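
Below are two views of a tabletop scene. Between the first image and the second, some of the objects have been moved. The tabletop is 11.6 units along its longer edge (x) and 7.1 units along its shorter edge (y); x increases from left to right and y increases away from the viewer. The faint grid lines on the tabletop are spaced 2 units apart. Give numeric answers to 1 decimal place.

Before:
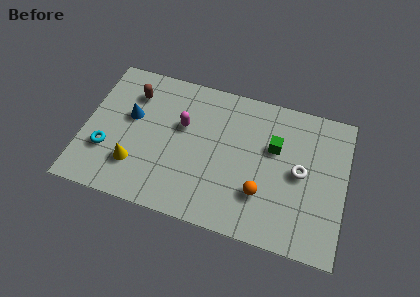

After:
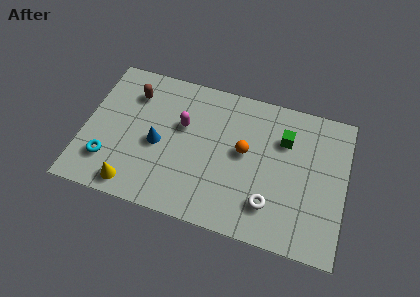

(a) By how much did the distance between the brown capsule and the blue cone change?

+1.4

They were about 1.2 units apart before and 2.6 after — 1.4 units further apart.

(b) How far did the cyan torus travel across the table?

0.5

The cyan torus was near (1.1, 2.3) before and (1.2, 1.8) after, so it travelled √(0.1² + 0.5²) ≈ 0.5 units.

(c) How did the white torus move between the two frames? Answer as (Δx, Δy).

(-1.2, -1.9)

The white torus started near (9.6, 3.6) and ended near (8.4, 1.7).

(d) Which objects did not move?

the brown capsule and the magenta capsule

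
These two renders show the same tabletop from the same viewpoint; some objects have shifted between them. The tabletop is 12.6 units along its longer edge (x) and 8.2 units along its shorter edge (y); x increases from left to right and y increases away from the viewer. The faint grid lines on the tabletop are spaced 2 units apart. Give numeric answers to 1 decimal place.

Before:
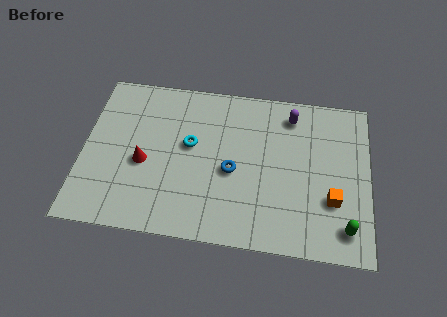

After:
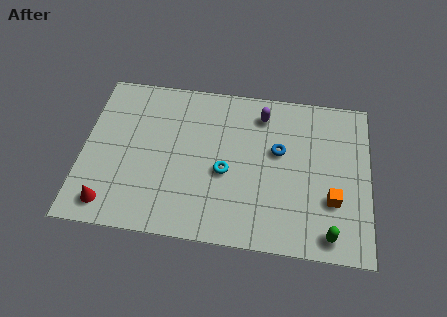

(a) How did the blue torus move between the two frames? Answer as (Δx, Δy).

(2.0, 1.3)

The blue torus started near (6.6, 3.6) and ended near (8.6, 4.9).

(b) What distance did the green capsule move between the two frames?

0.8

The green capsule moved from about (11.6, 1.4) to (10.9, 1.0), a distance of √(0.7² + 0.4²) ≈ 0.8.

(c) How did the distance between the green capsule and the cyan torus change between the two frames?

-2.4

The distance was about 7.6 in the first image and 5.2 in the second, so they moved 2.4 units closer together.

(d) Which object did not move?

the orange cube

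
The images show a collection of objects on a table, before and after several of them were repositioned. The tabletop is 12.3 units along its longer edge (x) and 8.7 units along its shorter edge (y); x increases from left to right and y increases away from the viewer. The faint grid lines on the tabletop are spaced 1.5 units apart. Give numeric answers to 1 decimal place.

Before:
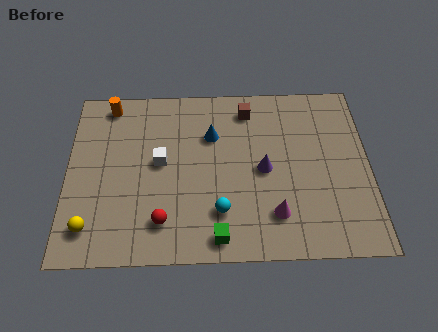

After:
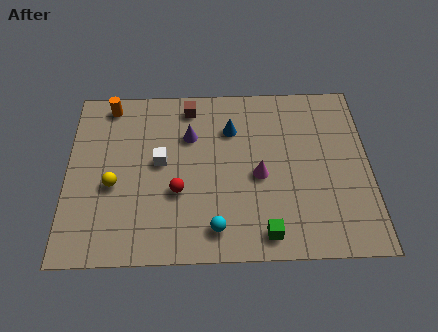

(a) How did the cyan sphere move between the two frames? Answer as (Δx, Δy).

(-0.2, -0.8)

The cyan sphere was at about (6.2, 2.2) and moved to about (6.0, 1.4).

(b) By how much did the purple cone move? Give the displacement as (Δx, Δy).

(-3.0, 1.8)

From the two frames, the purple cone sits at roughly (8.0, 4.2) before and (5.0, 6.0) after.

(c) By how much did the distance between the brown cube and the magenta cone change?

-0.8

The distance was about 5.4 in the first image and 4.6 in the second, so they moved 0.8 units closer together.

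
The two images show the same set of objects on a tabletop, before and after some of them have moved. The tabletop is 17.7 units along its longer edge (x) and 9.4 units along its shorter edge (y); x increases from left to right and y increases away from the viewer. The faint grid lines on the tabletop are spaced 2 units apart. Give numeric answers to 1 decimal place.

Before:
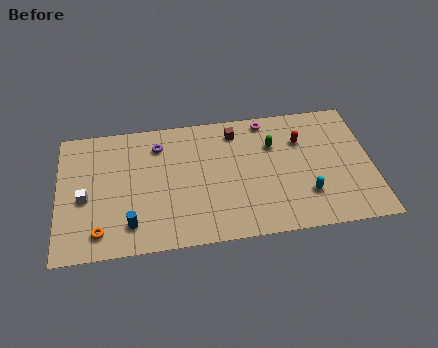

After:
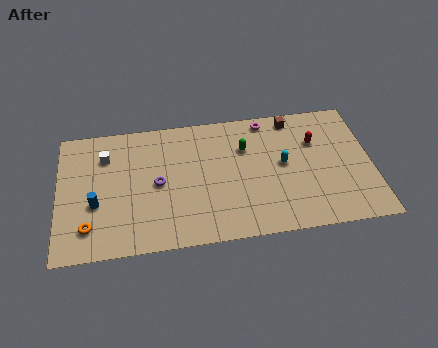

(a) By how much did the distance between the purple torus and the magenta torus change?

+1.1

They were about 6.3 units apart before and 7.4 after — 1.1 units further apart.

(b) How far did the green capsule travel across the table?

1.6

The green capsule was near (12.2, 6.5) before and (10.6, 6.5) after, so it travelled √(1.6² + 0.0²) ≈ 1.6 units.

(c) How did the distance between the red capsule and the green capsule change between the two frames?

+2.4

They were about 1.6 units apart before and 4.0 after — 2.4 units further apart.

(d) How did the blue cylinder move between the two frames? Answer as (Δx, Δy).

(-1.9, 1.7)

The blue cylinder started near (4.0, 1.9) and ended near (2.1, 3.6).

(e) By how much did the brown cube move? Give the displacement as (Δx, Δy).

(3.3, 0.5)

From the two frames, the brown cube sits at roughly (10.1, 7.8) before and (13.4, 8.3) after.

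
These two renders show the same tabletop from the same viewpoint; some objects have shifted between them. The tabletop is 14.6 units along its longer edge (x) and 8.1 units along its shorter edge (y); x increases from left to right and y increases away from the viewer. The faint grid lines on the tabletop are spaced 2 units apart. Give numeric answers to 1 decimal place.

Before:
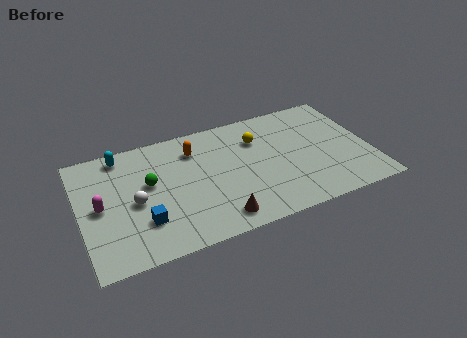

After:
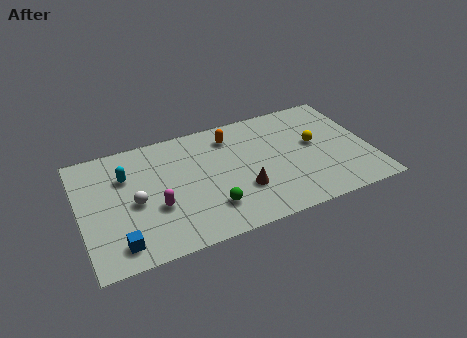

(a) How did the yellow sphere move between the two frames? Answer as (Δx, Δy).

(2.8, -1.3)

The yellow sphere started near (9.1, 5.8) and ended near (11.9, 4.5).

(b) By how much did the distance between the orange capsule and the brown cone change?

-1.1

They were about 5.0 units apart before and 3.9 after — 1.1 units closer together.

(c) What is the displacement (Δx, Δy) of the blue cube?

(-1.3, -1.0)

From the two frames, the blue cube sits at roughly (3.0, 2.3) before and (1.7, 1.3) after.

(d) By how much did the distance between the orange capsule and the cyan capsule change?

+1.8

The distance was about 3.7 in the first image and 5.5 in the second, so they moved 1.8 units further apart.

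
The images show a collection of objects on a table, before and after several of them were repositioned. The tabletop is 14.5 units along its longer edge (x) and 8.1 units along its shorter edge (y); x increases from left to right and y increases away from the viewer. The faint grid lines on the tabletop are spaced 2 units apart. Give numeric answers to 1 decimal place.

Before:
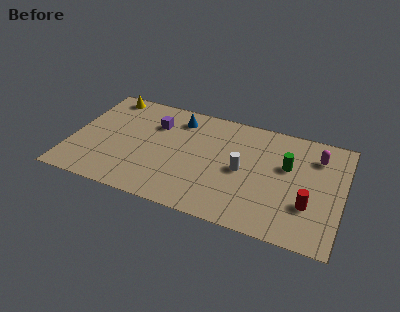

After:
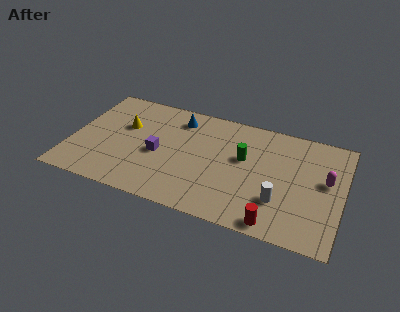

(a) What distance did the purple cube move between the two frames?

2.2

The purple cube moved from about (4.3, 5.8) to (4.7, 3.6), a distance of √(0.4² + 2.2²) ≈ 2.2.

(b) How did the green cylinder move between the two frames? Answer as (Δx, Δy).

(-2.3, -0.2)

From the two frames, the green cylinder sits at roughly (11.5, 5.0) before and (9.2, 4.8) after.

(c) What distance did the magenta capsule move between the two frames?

1.7

From (13.0, 6.2) to (13.6, 4.6), the magenta capsule covered √(0.6² + 1.6²) ≈ 1.7 units.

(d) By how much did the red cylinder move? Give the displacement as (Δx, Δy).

(-1.6, -1.8)

The red cylinder started near (12.8, 2.6) and ended near (11.2, 0.8).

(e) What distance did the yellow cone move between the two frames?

2.4

From (1.5, 7.2) to (2.7, 5.1), the yellow cone covered √(1.2² + 2.1²) ≈ 2.4 units.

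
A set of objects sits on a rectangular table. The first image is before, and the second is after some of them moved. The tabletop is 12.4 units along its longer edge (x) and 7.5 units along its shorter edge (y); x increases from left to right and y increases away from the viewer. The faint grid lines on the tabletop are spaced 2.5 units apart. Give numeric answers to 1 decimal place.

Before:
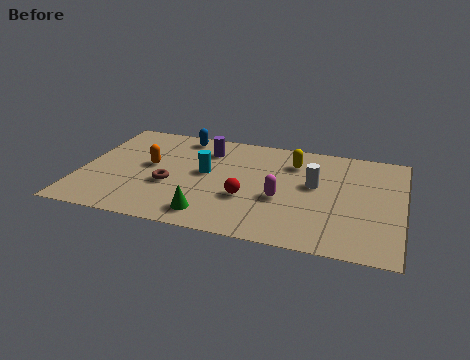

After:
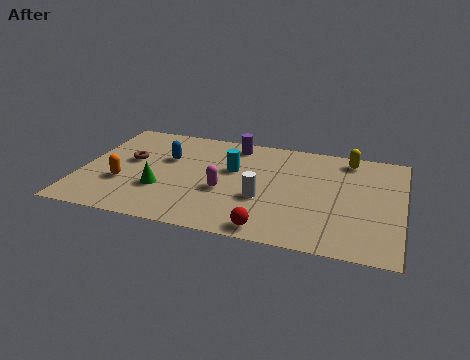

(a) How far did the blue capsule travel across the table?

1.8

The blue capsule moved from about (3.6, 6.6) to (3.2, 4.8), a distance of √(0.4² + 1.8²) ≈ 1.8.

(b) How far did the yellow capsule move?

2.2

The yellow capsule was near (8.1, 5.7) before and (10.2, 6.5) after, so it travelled √(2.1² + 0.8²) ≈ 2.2 units.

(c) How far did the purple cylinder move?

1.2

The purple cylinder was near (4.7, 5.8) before and (5.7, 6.5) after, so it travelled √(1.0² + 0.7²) ≈ 1.2 units.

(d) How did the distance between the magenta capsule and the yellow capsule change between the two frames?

+3.1

Before: roughly 2.7 units apart; after: 5.8. That's 3.1 units further apart.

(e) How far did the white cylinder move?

2.4

From (9.0, 4.3) to (7.1, 2.8), the white cylinder covered √(1.9² + 1.5²) ≈ 2.4 units.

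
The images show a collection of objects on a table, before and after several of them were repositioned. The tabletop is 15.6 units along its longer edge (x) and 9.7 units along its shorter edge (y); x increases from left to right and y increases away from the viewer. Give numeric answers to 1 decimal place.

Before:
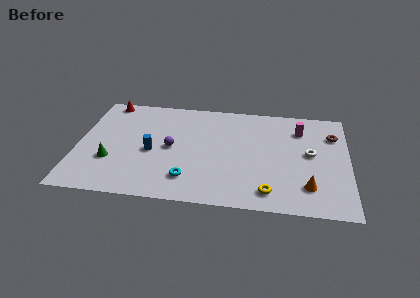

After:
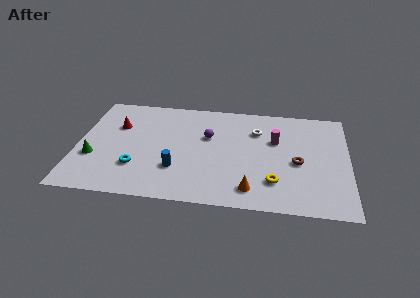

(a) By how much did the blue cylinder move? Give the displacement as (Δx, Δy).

(1.5, -1.4)

The blue cylinder started near (4.3, 4.3) and ended near (5.8, 2.9).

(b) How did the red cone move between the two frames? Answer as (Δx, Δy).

(0.7, -2.3)

The red cone started near (1.5, 8.8) and ended near (2.2, 6.5).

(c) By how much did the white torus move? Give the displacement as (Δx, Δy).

(-3.1, 1.8)

From the two frames, the white torus sits at roughly (13.4, 5.2) before and (10.3, 7.0) after.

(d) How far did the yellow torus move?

0.9

The yellow torus moved from about (11.1, 1.5) to (11.4, 2.4), a distance of √(0.3² + 0.9²) ≈ 0.9.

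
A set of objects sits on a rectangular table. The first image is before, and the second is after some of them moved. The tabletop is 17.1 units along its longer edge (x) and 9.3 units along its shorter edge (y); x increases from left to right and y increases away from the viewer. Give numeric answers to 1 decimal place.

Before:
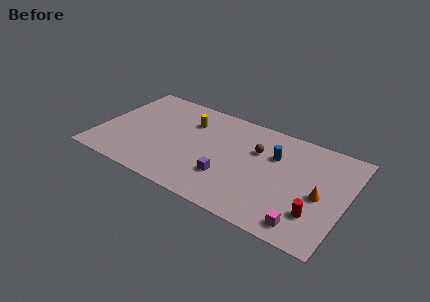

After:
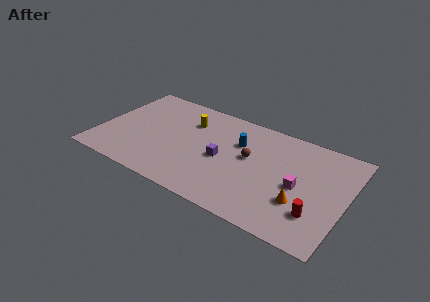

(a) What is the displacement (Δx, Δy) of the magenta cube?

(-0.8, 3.0)

The magenta cube started near (14.7, 1.3) and ended near (13.9, 4.3).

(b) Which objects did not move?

the yellow cylinder and the red cylinder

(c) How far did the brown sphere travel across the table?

1.0

The brown sphere was near (10.8, 6.2) before and (10.4, 5.3) after, so it travelled √(0.4² + 0.9²) ≈ 1.0 units.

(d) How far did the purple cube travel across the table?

1.6

The purple cube was near (9.2, 2.8) before and (8.6, 4.3) after, so it travelled √(0.6² + 1.5²) ≈ 1.6 units.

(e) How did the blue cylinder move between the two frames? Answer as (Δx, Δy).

(-2.5, 0.0)

The blue cylinder was at about (12.0, 6.3) and moved to about (9.5, 6.3).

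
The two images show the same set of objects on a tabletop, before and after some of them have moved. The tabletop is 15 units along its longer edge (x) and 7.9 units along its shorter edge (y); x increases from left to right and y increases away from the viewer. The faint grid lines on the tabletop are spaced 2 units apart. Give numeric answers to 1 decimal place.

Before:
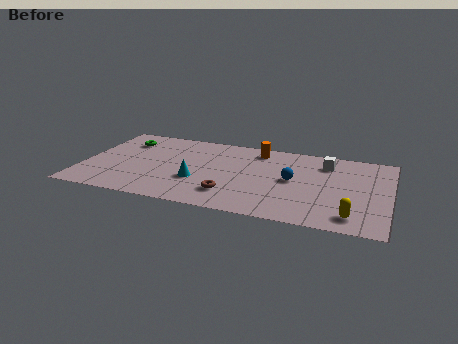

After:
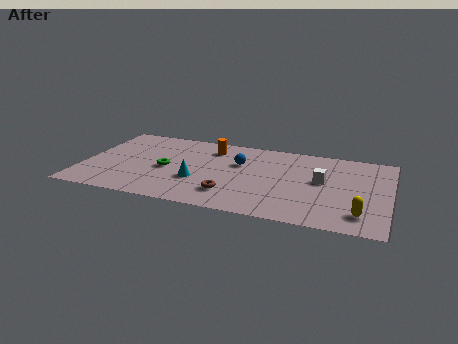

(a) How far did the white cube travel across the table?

1.8

The white cube moved from about (11.8, 6.2) to (11.7, 4.4), a distance of √(0.1² + 1.8²) ≈ 1.8.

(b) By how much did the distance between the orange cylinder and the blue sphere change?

-1.3

They were about 3.2 units apart before and 1.9 after — 1.3 units closer together.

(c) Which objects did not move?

the cyan cone and the brown torus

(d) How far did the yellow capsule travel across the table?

0.5

The yellow capsule was near (13.3, 1.3) before and (13.7, 1.6) after, so it travelled √(0.4² + 0.3²) ≈ 0.5 units.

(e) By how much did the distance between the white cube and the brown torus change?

-1.2

They were about 6.2 units apart before and 5.0 after — 1.2 units closer together.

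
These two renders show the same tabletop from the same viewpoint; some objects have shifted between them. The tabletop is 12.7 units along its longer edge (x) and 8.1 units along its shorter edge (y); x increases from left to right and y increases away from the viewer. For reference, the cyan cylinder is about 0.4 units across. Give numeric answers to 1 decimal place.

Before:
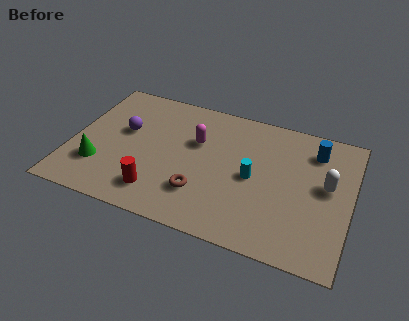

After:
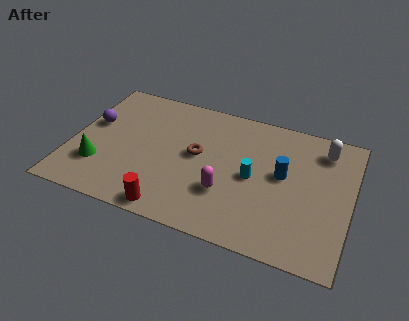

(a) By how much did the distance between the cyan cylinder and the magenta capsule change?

-1.3

They were about 3.0 units apart before and 1.7 after — 1.3 units closer together.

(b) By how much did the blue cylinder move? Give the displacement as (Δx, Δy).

(-1.3, -1.9)

The blue cylinder started near (10.9, 6.4) and ended near (9.6, 4.5).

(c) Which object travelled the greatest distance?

the magenta capsule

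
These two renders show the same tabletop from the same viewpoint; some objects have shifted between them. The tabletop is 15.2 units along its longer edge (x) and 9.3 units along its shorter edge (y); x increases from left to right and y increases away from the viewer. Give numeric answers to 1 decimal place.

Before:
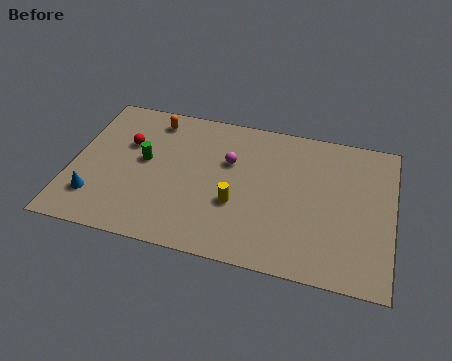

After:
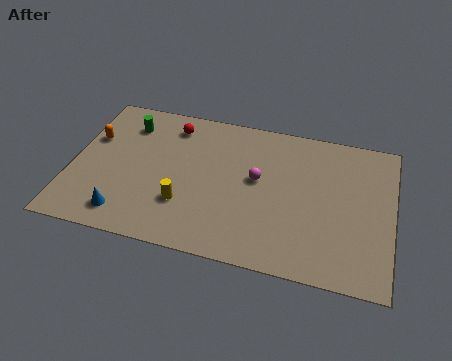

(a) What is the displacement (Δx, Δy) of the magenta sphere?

(1.4, -0.8)

From the two frames, the magenta sphere sits at roughly (7.4, 6.0) before and (8.8, 5.2) after.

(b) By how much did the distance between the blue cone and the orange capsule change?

-1.2

They were about 6.1 units apart before and 4.9 after — 1.2 units closer together.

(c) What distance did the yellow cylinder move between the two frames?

2.5

From (7.9, 3.4) to (5.5, 2.8), the yellow cylinder covered √(2.4² + 0.6²) ≈ 2.5 units.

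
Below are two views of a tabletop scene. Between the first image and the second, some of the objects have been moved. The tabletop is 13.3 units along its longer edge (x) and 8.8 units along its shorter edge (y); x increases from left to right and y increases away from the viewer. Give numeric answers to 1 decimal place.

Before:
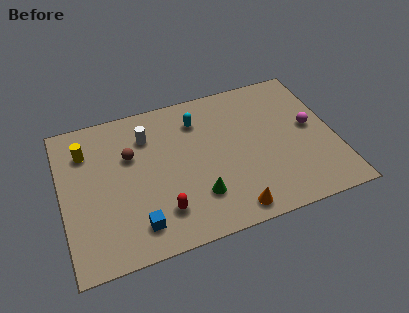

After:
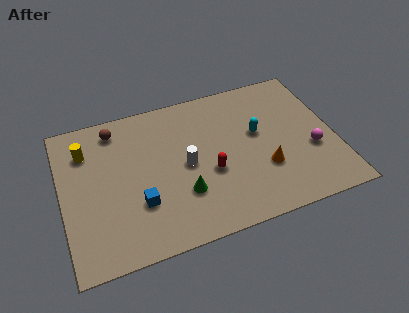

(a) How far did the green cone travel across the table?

0.8

The green cone moved from about (6.4, 2.3) to (5.7, 2.7), a distance of √(0.7² + 0.4²) ≈ 0.8.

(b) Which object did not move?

the yellow cylinder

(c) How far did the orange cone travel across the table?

2.6

From (7.9, 1.0) to (9.7, 2.9), the orange cone covered √(1.8² + 1.9²) ≈ 2.6 units.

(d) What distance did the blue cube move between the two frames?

1.2

The blue cube was near (3.4, 1.6) before and (3.6, 2.8) after, so it travelled √(0.2² + 1.2²) ≈ 1.2 units.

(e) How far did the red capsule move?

2.9

The red capsule was near (4.6, 2.0) before and (7.1, 3.5) after, so it travelled √(2.5² + 1.5²) ≈ 2.9 units.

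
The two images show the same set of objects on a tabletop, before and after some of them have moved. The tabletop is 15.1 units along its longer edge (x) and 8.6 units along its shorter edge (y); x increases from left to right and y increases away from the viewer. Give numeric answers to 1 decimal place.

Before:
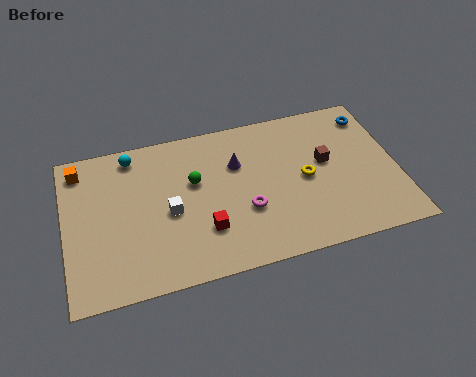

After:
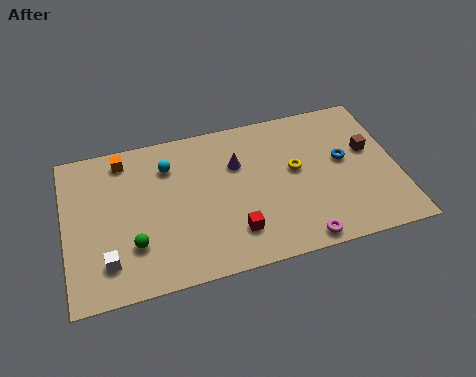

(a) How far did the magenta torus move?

3.3

From (8.1, 3.1) to (10.4, 0.8), the magenta torus covered √(2.3² + 2.3²) ≈ 3.3 units.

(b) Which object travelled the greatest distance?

the green sphere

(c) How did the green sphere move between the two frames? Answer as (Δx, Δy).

(-2.9, -2.8)

From the two frames, the green sphere sits at roughly (5.9, 5.3) before and (3.0, 2.5) after.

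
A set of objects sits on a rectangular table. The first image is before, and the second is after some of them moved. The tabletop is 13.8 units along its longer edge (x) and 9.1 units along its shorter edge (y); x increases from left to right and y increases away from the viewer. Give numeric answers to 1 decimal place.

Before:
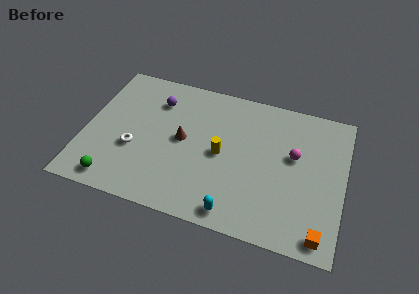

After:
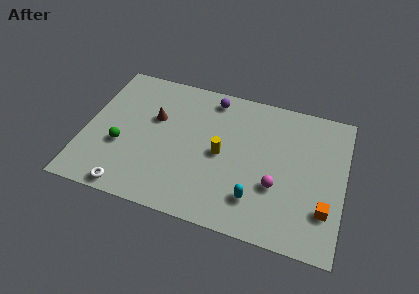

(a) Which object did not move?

the yellow cylinder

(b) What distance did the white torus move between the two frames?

2.6

From (2.7, 3.4) to (2.7, 0.8), the white torus covered √(0.0² + 2.6²) ≈ 2.6 units.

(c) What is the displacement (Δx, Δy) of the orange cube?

(0.1, 1.5)

The orange cube started near (12.8, 1.0) and ended near (12.9, 2.5).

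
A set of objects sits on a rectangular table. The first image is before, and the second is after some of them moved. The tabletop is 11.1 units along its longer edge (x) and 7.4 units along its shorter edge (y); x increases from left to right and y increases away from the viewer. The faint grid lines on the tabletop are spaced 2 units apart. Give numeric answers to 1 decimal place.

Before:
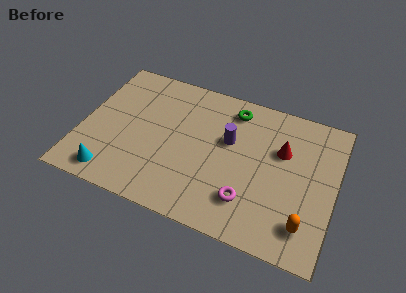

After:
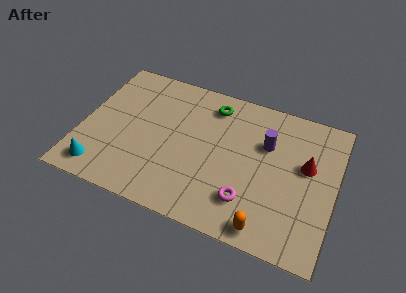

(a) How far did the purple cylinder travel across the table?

1.6

The purple cylinder moved from about (6.4, 4.5) to (8.0, 4.9), a distance of √(1.6² + 0.4²) ≈ 1.6.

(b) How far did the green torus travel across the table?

0.9

From (6.4, 6.2) to (5.5, 6.1), the green torus covered √(0.9² + 0.1²) ≈ 0.9 units.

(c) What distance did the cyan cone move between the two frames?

0.5

The cyan cone moved from about (1.6, 1.0) to (1.1, 1.1), a distance of √(0.5² + 0.1²) ≈ 0.5.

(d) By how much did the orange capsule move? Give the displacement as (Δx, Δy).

(-1.6, -0.7)

The orange capsule started near (10.0, 1.5) and ended near (8.4, 0.8).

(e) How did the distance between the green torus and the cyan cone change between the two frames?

-0.4

They were about 7.1 units apart before and 6.7 after — 0.4 units closer together.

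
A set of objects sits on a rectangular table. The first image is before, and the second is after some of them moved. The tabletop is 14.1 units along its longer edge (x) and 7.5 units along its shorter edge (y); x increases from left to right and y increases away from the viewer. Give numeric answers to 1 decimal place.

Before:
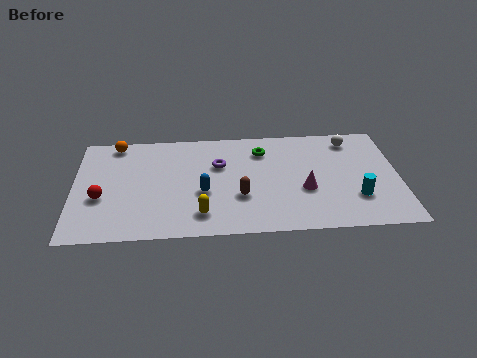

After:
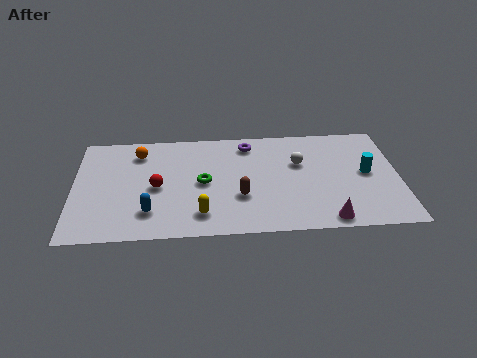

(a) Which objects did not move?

the yellow capsule and the brown capsule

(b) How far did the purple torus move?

1.9

From (6.3, 4.9) to (7.6, 6.3), the purple torus covered √(1.3² + 1.4²) ≈ 1.9 units.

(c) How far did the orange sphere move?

1.2

The orange sphere moved from about (1.8, 6.7) to (2.8, 6.0), a distance of √(1.0² + 0.7²) ≈ 1.2.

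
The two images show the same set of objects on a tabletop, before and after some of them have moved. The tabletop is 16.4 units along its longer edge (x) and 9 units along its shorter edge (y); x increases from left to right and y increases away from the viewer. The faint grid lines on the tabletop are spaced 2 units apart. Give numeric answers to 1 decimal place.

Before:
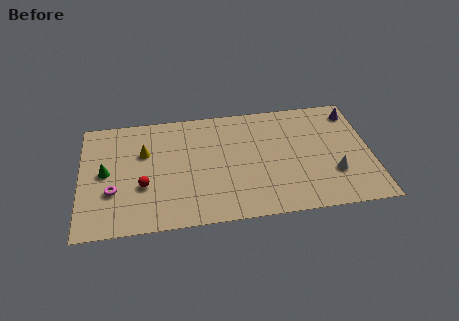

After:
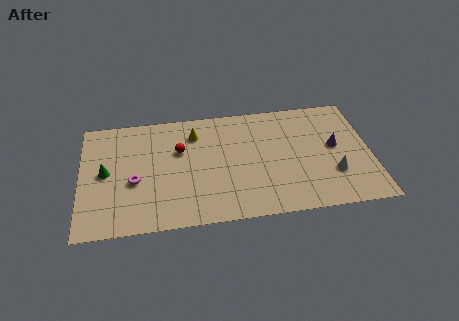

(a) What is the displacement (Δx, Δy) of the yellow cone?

(2.9, 1.1)

The yellow cone started near (3.6, 5.9) and ended near (6.5, 7.0).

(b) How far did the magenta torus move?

1.3

The magenta torus was near (1.8, 3.1) before and (3.0, 3.7) after, so it travelled √(1.2² + 0.6²) ≈ 1.3 units.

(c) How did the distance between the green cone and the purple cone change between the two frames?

-1.5

The distance was about 14.5 in the first image and 13.0 in the second, so they moved 1.5 units closer together.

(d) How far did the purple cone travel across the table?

2.9

From (15.6, 7.5) to (14.4, 4.9), the purple cone covered √(1.2² + 2.6²) ≈ 2.9 units.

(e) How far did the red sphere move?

3.3

The red sphere was near (3.5, 3.3) before and (5.6, 5.8) after, so it travelled √(2.1² + 2.5²) ≈ 3.3 units.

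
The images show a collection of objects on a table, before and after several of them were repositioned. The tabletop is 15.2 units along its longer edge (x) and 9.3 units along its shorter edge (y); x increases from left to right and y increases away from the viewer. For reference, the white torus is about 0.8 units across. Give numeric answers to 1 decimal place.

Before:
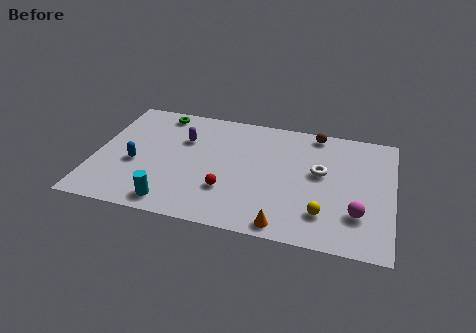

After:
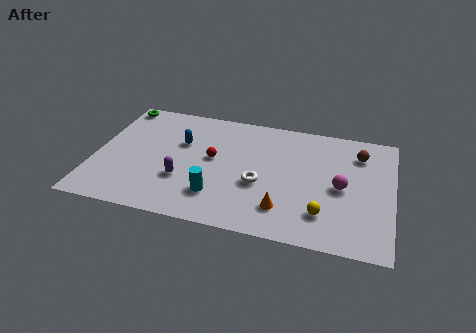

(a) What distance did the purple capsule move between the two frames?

3.2

The purple capsule was near (4.4, 6.3) before and (4.6, 3.1) after, so it travelled √(0.2² + 3.2²) ≈ 3.2 units.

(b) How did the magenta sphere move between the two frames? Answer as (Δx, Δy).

(-0.9, 1.8)

From the two frames, the magenta sphere sits at roughly (13.5, 2.6) before and (12.6, 4.4) after.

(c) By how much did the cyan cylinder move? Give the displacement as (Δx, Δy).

(2.2, 1.1)

From the two frames, the cyan cylinder sits at roughly (4.2, 1.2) before and (6.4, 2.3) after.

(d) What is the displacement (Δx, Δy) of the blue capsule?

(2.2, 2.2)

The blue capsule started near (2.1, 3.8) and ended near (4.3, 6.0).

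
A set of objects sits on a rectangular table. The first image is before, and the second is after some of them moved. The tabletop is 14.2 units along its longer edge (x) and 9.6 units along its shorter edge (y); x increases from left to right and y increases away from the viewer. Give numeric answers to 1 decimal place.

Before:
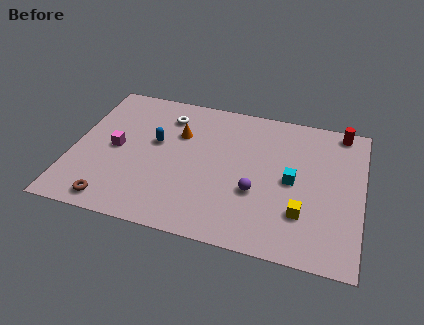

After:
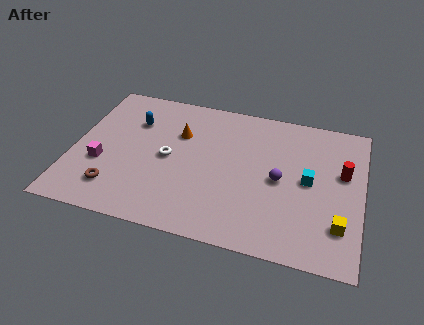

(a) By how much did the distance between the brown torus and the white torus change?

-3.2

Before: roughly 6.8 units apart; after: 3.6. That's 3.2 units closer together.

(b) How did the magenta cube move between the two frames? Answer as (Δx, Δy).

(-0.6, -1.2)

The magenta cube was at about (2.1, 4.7) and moved to about (1.5, 3.5).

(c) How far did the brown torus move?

0.9

From (2.3, 1.1) to (2.3, 2.0), the brown torus covered √(0.0² + 0.9²) ≈ 0.9 units.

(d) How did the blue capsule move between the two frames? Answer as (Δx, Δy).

(-1.2, 1.2)

The blue capsule started near (4.0, 5.6) and ended near (2.8, 6.8).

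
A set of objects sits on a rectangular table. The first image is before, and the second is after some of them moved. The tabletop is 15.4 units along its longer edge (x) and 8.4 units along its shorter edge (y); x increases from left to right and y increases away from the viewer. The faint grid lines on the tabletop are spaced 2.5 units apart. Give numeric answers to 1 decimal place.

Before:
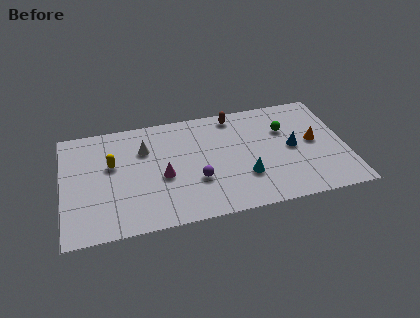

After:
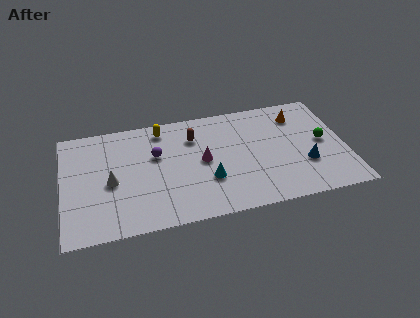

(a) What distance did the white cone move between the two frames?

2.8

The white cone moved from about (4.5, 5.9) to (2.6, 3.8), a distance of √(1.9² + 2.1²) ≈ 2.8.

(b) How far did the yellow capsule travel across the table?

3.5

The yellow capsule moved from about (2.7, 5.1) to (5.5, 7.2), a distance of √(2.8² + 2.1²) ≈ 3.5.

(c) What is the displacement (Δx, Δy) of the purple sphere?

(-2.1, 2.4)

The purple sphere started near (7.2, 2.9) and ended near (5.1, 5.3).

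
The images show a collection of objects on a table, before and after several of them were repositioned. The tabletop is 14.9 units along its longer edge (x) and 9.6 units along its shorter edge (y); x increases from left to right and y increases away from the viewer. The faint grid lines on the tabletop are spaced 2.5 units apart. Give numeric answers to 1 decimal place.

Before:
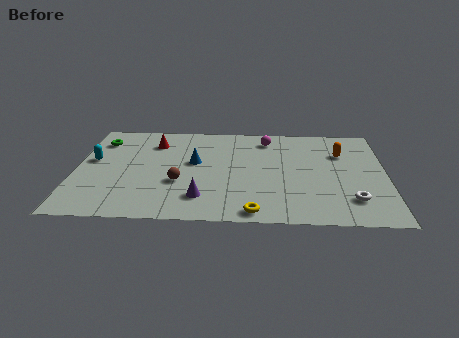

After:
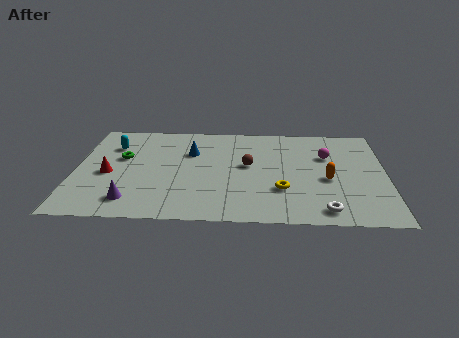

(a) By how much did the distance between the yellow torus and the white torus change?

-2.1

Before: roughly 4.8 units apart; after: 2.7. That's 2.1 units closer together.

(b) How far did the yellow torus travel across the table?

2.5

The yellow torus was near (8.6, 0.9) before and (9.9, 3.0) after, so it travelled √(1.3² + 2.1²) ≈ 2.5 units.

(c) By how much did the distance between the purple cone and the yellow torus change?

+4.4

The distance was about 2.8 in the first image and 7.2 in the second, so they moved 4.4 units further apart.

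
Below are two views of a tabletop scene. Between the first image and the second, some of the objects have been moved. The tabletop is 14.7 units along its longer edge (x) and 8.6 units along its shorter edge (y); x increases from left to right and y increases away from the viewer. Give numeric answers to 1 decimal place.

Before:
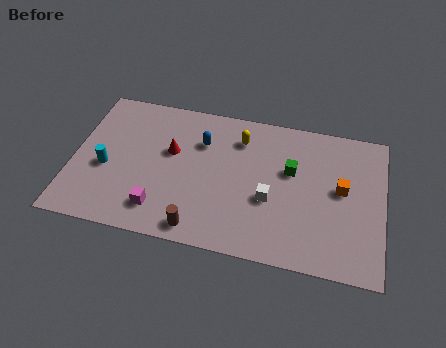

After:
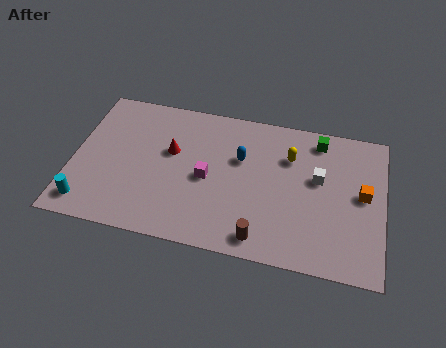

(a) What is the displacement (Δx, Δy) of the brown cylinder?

(2.9, 0.1)

The brown cylinder was at about (6.2, 1.0) and moved to about (9.1, 1.1).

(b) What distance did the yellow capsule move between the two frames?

2.5

The yellow capsule moved from about (7.8, 6.7) to (10.2, 6.1), a distance of √(2.4² + 0.6²) ≈ 2.5.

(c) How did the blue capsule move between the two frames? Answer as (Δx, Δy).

(1.9, -0.6)

The blue capsule started near (6.0, 6.1) and ended near (7.9, 5.5).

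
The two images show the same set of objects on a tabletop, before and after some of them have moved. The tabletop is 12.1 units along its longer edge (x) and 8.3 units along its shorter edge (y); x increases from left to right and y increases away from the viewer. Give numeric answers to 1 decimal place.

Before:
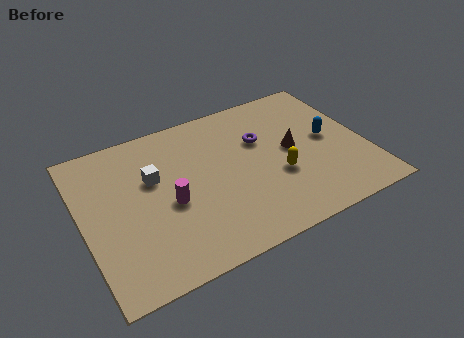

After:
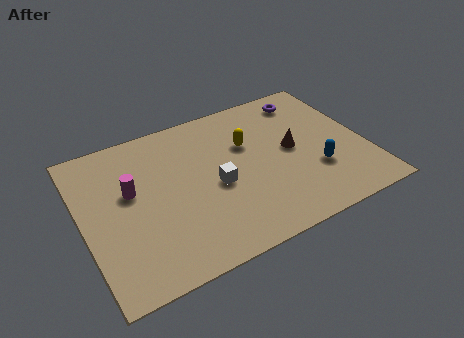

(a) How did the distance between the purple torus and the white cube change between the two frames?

+0.9

The distance was about 4.7 in the first image and 5.6 in the second, so they moved 0.9 units further apart.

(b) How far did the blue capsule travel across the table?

1.8

The blue capsule moved from about (10.6, 4.3) to (9.8, 2.7), a distance of √(0.8² + 1.6²) ≈ 1.8.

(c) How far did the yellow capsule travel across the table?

2.5

From (8.2, 3.1) to (7.2, 5.4), the yellow capsule covered √(1.0² + 2.3²) ≈ 2.5 units.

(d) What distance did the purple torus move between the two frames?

2.8

From (7.8, 5.4) to (10.1, 7.0), the purple torus covered √(2.3² + 1.6²) ≈ 2.8 units.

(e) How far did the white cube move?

2.9

From (3.1, 5.2) to (5.6, 3.7), the white cube covered √(2.5² + 1.5²) ≈ 2.9 units.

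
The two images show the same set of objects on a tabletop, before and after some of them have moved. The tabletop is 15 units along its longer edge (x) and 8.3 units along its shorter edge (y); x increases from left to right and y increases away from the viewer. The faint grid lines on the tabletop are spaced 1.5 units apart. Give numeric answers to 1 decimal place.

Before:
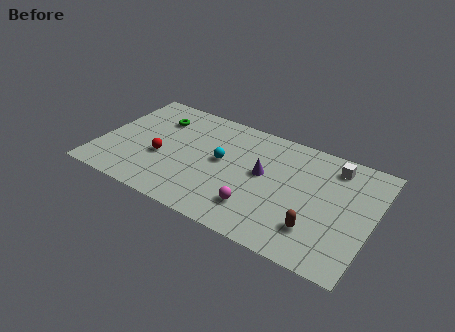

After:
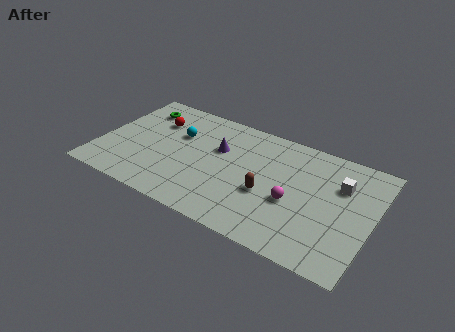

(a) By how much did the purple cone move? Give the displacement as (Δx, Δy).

(-2.6, 0.7)

The purple cone started near (9.0, 4.6) and ended near (6.4, 5.3).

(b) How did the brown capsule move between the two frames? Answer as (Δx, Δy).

(-2.8, 1.2)

From the two frames, the brown capsule sits at roughly (12.2, 2.1) before and (9.4, 3.3) after.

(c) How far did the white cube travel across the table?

1.3

From (12.6, 6.9) to (13.1, 5.7), the white cube covered √(0.5² + 1.2²) ≈ 1.3 units.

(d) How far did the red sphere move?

2.7

From (3.5, 3.3) to (2.7, 5.9), the red sphere covered √(0.8² + 2.6²) ≈ 2.7 units.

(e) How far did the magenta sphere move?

2.3

From (9.0, 2.0) to (10.8, 3.4), the magenta sphere covered √(1.8² + 1.4²) ≈ 2.3 units.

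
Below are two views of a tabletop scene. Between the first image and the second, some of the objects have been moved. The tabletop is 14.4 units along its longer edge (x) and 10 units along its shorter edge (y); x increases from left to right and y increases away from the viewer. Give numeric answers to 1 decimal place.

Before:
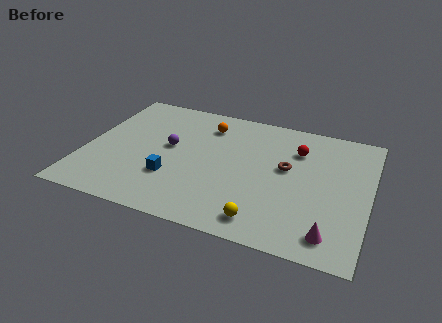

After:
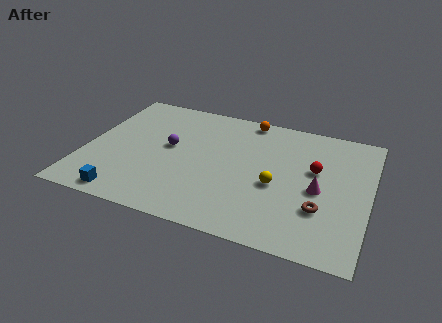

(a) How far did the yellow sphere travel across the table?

2.8

From (9.4, 1.4) to (9.8, 4.2), the yellow sphere covered √(0.4² + 2.8²) ≈ 2.8 units.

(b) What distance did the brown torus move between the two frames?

3.2

The brown torus moved from about (10.2, 5.7) to (12.1, 3.1), a distance of √(1.9² + 2.6²) ≈ 3.2.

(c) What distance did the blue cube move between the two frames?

3.0

The blue cube was near (4.6, 3.1) before and (2.5, 1.0) after, so it travelled √(2.1² + 2.1²) ≈ 3.0 units.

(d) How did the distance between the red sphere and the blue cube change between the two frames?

+3.1

Before: roughly 7.3 units apart; after: 10.4. That's 3.1 units further apart.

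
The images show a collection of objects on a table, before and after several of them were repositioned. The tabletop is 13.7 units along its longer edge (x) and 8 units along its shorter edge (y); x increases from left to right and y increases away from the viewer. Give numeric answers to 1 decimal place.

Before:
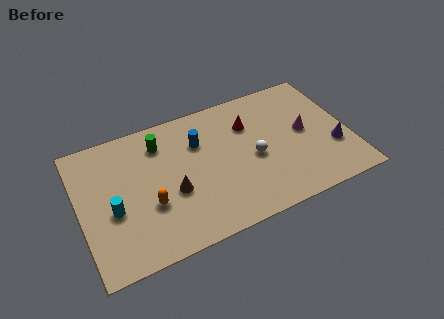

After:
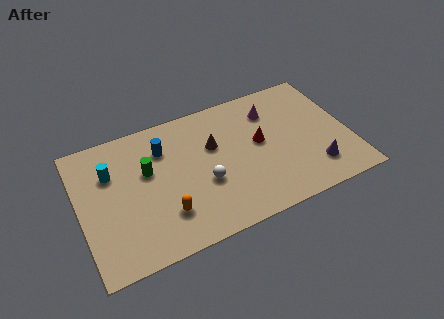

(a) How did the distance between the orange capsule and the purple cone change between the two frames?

-1.8

They were about 9.4 units apart before and 7.6 after — 1.8 units closer together.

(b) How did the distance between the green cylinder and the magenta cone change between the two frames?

-0.9

They were about 7.5 units apart before and 6.6 after — 0.9 units closer together.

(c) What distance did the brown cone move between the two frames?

3.0

The brown cone moved from about (4.6, 3.2) to (6.9, 5.1), a distance of √(2.3² + 1.9²) ≈ 3.0.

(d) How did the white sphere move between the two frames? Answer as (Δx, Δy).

(-2.6, -0.5)

The white sphere started near (8.8, 3.6) and ended near (6.2, 3.1).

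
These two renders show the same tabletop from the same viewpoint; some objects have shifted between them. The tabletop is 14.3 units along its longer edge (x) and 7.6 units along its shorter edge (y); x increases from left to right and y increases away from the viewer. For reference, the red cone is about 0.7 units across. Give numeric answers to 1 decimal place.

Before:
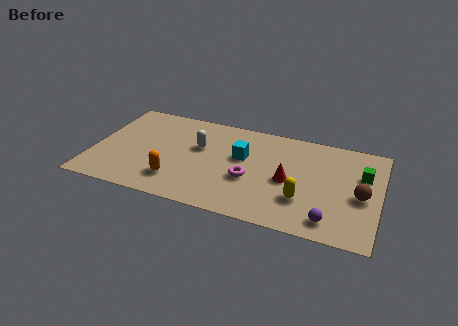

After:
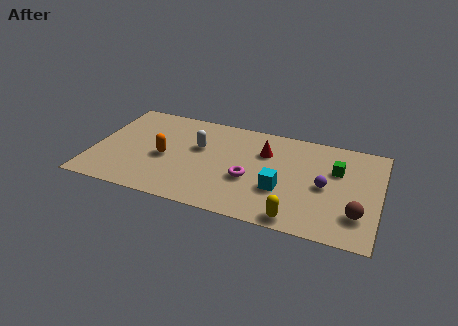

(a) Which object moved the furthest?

the cyan cube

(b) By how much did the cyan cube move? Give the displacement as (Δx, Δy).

(2.1, -1.9)

From the two frames, the cyan cube sits at roughly (7.4, 4.6) before and (9.5, 2.7) after.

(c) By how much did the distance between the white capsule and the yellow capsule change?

+0.6

Before: roughly 5.9 units apart; after: 6.5. That's 0.6 units further apart.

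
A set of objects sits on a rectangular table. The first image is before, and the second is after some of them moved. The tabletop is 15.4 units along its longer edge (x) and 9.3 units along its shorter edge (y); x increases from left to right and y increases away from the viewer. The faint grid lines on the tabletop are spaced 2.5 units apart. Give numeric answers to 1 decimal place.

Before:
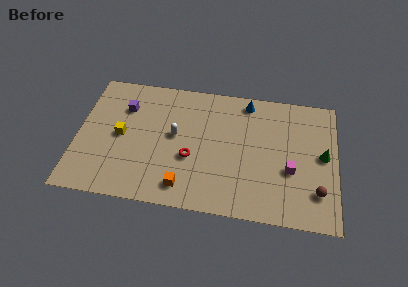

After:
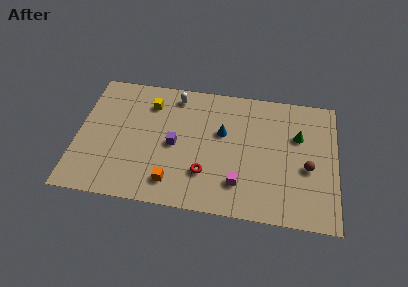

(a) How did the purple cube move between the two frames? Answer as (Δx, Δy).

(3.1, -2.3)

The purple cube was at about (2.7, 6.7) and moved to about (5.8, 4.4).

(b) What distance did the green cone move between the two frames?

1.9

The green cone was near (14.6, 4.9) before and (13.1, 6.1) after, so it travelled √(1.5² + 1.2²) ≈ 1.9 units.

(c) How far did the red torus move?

1.3

The red torus was near (6.8, 3.6) before and (7.7, 2.6) after, so it travelled √(0.9² + 1.0²) ≈ 1.3 units.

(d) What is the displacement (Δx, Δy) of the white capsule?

(-0.1, 2.9)

The white capsule was at about (5.8, 5.1) and moved to about (5.7, 8.0).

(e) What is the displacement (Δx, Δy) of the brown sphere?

(-0.6, 1.6)

The brown sphere started near (14.3, 2.3) and ended near (13.7, 3.9).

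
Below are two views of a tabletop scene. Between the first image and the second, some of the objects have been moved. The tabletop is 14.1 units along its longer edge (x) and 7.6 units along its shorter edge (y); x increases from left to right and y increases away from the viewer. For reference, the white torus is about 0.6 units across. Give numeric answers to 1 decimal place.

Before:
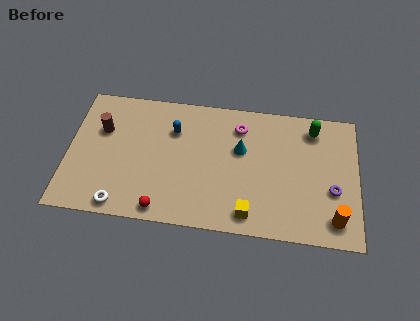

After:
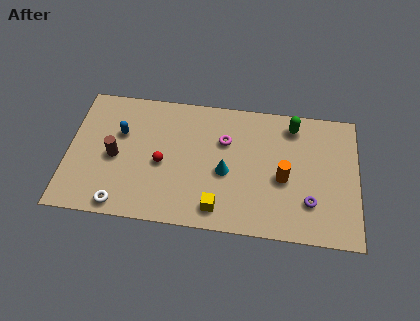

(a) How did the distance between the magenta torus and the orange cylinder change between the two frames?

-3.2

The distance was about 6.6 in the first image and 3.4 in the second, so they moved 3.2 units closer together.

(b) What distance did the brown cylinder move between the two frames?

1.7

The brown cylinder moved from about (1.6, 5.0) to (2.3, 3.5), a distance of √(0.7² + 1.5²) ≈ 1.7.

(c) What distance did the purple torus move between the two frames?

1.4

From (12.9, 2.9) to (11.8, 2.1), the purple torus covered √(1.1² + 0.8²) ≈ 1.4 units.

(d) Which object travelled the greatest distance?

the orange cylinder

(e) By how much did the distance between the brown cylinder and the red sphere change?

-2.9

The distance was about 5.2 in the first image and 2.3 in the second, so they moved 2.9 units closer together.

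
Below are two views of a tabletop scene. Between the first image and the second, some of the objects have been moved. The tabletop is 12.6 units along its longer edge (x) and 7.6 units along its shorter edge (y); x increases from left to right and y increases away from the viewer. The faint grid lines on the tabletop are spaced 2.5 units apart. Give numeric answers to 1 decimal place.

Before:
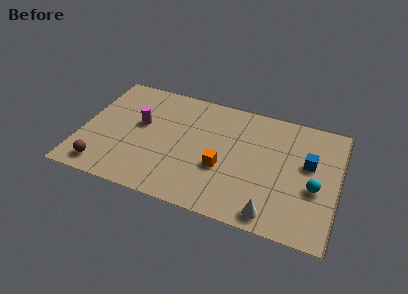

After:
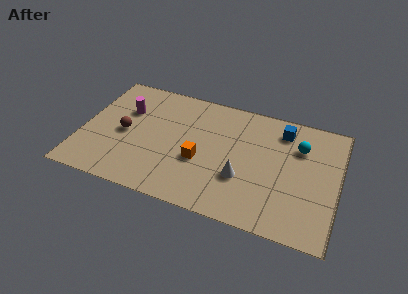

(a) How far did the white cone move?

2.3

From (9.6, 0.9) to (8.0, 2.6), the white cone covered √(1.6² + 1.7²) ≈ 2.3 units.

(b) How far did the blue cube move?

2.2

From (11.1, 4.5) to (9.7, 6.2), the blue cube covered √(1.4² + 1.7²) ≈ 2.2 units.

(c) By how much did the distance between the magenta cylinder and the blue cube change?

-0.5

Before: roughly 8.3 units apart; after: 7.8. That's 0.5 units closer together.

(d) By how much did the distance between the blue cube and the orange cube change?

+0.6

The distance was about 4.4 in the first image and 5.0 in the second, so they moved 0.6 units further apart.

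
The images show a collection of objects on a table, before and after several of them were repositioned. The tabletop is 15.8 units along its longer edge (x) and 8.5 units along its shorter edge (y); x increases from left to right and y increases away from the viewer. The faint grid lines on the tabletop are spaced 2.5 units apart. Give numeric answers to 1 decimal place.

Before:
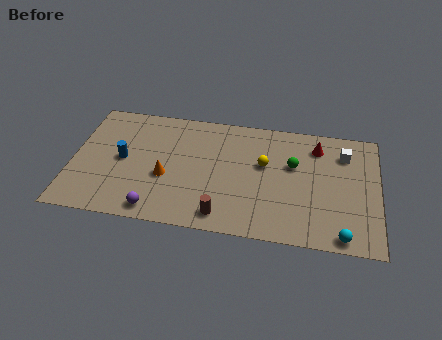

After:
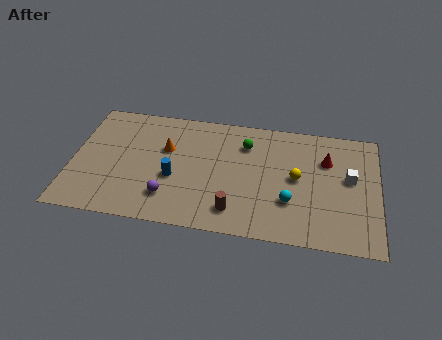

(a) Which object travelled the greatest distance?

the cyan sphere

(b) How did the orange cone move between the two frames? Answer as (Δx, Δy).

(-0.1, 2.0)

The orange cone was at about (4.9, 3.4) and moved to about (4.8, 5.4).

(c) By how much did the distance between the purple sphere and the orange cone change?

+1.0

They were about 2.4 units apart before and 3.4 after — 1.0 units further apart.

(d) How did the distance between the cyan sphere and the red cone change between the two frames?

-2.5

The distance was about 6.2 in the first image and 3.7 in the second, so they moved 2.5 units closer together.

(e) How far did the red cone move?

1.0

The red cone was near (12.6, 6.8) before and (13.1, 5.9) after, so it travelled √(0.5² + 0.9²) ≈ 1.0 units.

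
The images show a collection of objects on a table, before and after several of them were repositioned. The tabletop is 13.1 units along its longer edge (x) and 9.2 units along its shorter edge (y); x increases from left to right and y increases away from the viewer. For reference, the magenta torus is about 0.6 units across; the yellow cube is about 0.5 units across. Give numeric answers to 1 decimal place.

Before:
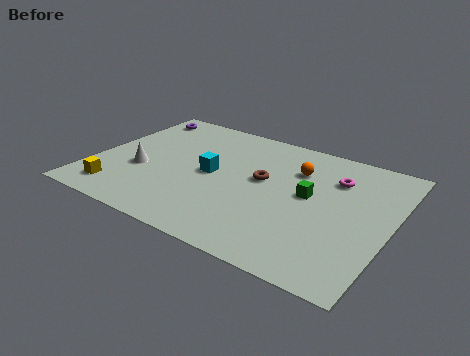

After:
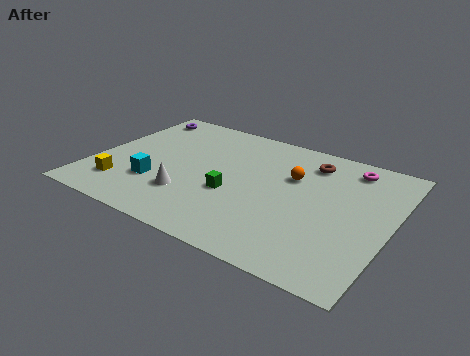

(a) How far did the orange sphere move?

0.6

The orange sphere was near (8.7, 6.6) before and (8.6, 6.0) after, so it travelled √(0.1² + 0.6²) ≈ 0.6 units.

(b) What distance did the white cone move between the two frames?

2.5

The white cone was near (2.2, 3.5) before and (4.5, 2.6) after, so it travelled √(2.3² + 0.9²) ≈ 2.5 units.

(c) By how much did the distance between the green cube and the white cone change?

-5.4

They were about 7.5 units apart before and 2.1 after — 5.4 units closer together.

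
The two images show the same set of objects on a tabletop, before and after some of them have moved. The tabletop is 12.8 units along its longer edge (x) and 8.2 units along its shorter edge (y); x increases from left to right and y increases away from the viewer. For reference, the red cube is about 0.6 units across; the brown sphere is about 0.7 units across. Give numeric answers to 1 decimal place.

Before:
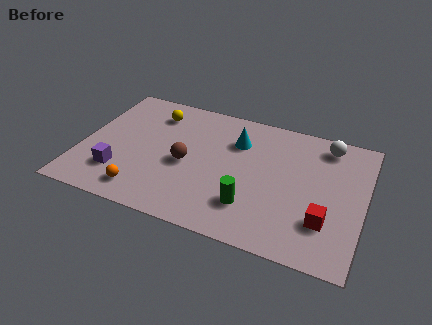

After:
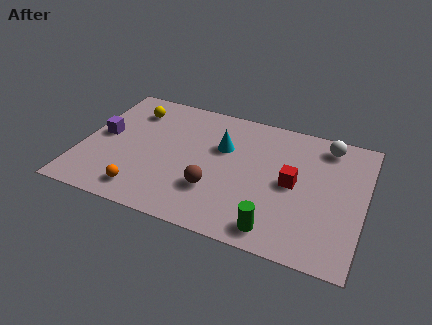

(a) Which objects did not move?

the orange sphere and the white sphere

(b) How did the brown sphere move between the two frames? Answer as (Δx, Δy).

(1.4, -1.2)

The brown sphere was at about (4.8, 3.7) and moved to about (6.2, 2.5).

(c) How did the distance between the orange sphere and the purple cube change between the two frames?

+2.3

They were about 1.4 units apart before and 3.7 after — 2.3 units further apart.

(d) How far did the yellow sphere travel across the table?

1.0

From (3.0, 6.5) to (2.0, 6.4), the yellow sphere covered √(1.0² + 0.1²) ≈ 1.0 units.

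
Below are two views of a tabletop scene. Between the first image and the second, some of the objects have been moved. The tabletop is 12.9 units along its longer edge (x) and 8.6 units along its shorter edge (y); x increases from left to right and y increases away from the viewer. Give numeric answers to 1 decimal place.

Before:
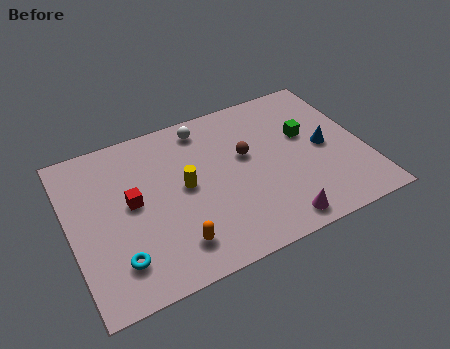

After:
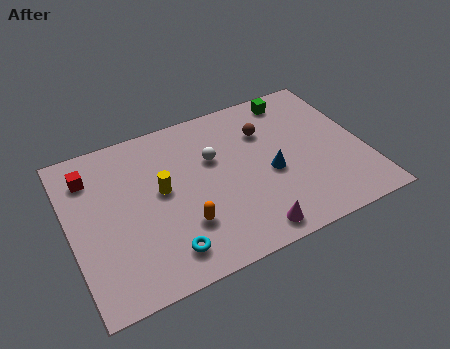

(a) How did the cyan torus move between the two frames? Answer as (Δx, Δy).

(2.0, -0.4)

The cyan torus started near (1.8, 1.9) and ended near (3.8, 1.5).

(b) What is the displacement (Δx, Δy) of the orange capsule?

(0.5, 0.8)

The orange capsule was at about (4.2, 1.7) and moved to about (4.7, 2.5).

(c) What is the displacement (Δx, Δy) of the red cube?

(-1.6, 2.1)

From the two frames, the red cube sits at roughly (2.7, 4.6) before and (1.1, 6.7) after.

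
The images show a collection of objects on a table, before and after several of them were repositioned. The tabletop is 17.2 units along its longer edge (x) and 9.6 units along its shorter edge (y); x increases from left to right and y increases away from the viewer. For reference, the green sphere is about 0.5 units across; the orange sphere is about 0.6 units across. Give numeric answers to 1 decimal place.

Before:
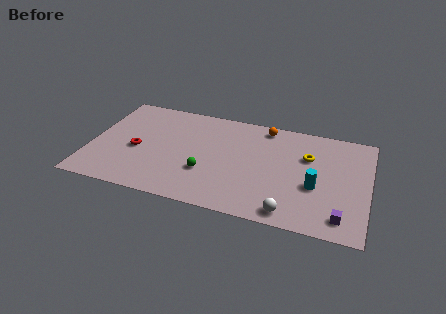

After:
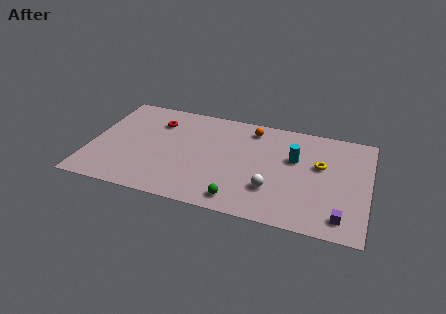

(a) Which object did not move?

the purple cube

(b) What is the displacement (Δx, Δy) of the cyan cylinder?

(-1.4, 2.2)

The cyan cylinder started near (14.0, 3.8) and ended near (12.6, 6.0).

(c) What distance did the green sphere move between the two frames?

2.9

The green sphere moved from about (7.3, 3.2) to (9.5, 1.3), a distance of √(2.2² + 1.9²) ≈ 2.9.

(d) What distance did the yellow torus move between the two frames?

1.0

From (13.4, 6.4) to (14.2, 5.8), the yellow torus covered √(0.8² + 0.6²) ≈ 1.0 units.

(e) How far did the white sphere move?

2.1

The white sphere was near (12.6, 1.1) before and (11.4, 2.8) after, so it travelled √(1.2² + 1.7²) ≈ 2.1 units.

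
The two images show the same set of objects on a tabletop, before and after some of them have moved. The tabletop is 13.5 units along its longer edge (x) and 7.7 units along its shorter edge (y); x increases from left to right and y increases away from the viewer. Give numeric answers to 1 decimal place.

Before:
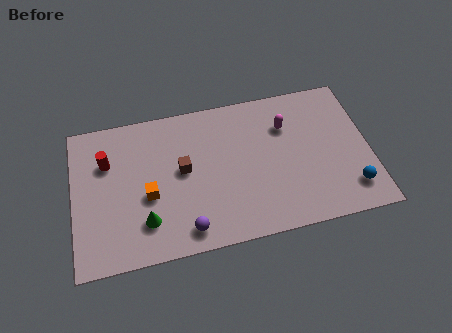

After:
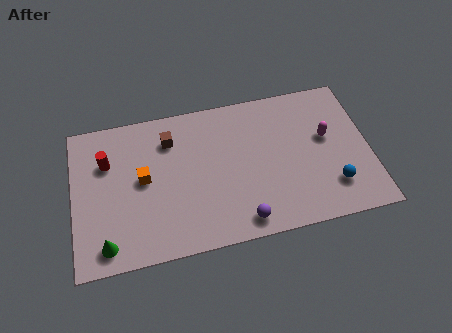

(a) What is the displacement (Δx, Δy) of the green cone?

(-1.8, -0.8)

From the two frames, the green cone sits at roughly (3.2, 1.9) before and (1.4, 1.1) after.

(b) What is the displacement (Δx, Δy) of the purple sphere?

(2.5, -0.1)

From the two frames, the purple sphere sits at roughly (5.0, 1.1) before and (7.5, 1.0) after.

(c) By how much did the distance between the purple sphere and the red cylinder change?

+1.9

The distance was about 5.4 in the first image and 7.3 in the second, so they moved 1.9 units further apart.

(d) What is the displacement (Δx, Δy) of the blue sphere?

(-0.8, 0.3)

The blue sphere started near (12.5, 1.6) and ended near (11.7, 1.9).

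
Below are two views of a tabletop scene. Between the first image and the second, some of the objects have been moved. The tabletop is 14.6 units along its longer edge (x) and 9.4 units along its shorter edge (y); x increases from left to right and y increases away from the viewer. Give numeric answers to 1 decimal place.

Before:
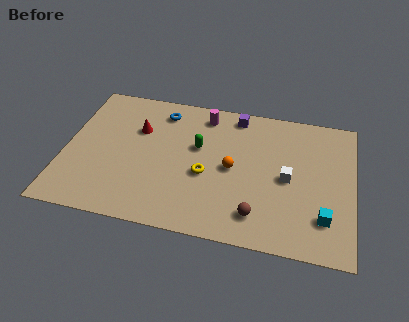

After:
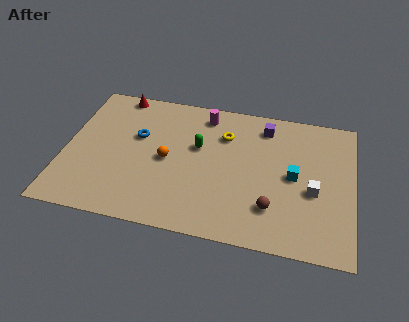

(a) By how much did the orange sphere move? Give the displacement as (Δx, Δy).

(-3.3, -0.1)

The orange sphere was at about (8.5, 4.6) and moved to about (5.2, 4.5).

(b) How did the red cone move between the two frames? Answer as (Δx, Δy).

(-1.2, 2.3)

The red cone was at about (3.6, 6.3) and moved to about (2.4, 8.6).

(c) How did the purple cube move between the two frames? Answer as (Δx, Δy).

(1.5, -0.5)

The purple cube started near (8.5, 8.3) and ended near (10.0, 7.8).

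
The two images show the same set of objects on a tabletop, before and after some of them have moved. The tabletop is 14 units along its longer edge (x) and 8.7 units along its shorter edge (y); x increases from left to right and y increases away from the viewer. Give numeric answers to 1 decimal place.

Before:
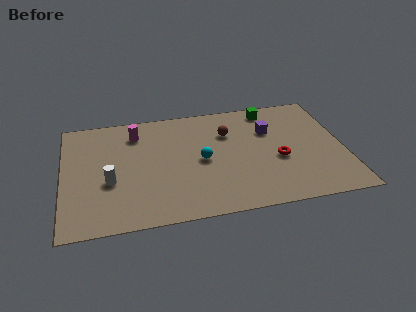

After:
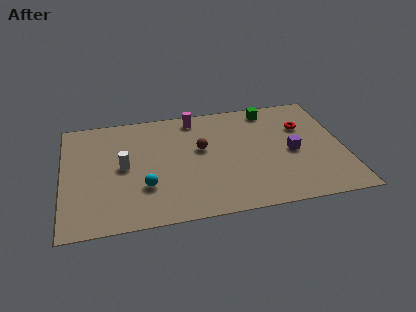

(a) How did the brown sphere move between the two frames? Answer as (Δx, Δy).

(-1.4, -1.0)

From the two frames, the brown sphere sits at roughly (8.3, 6.1) before and (6.9, 5.1) after.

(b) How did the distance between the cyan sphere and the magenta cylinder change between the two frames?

+1.4

They were about 4.2 units apart before and 5.6 after — 1.4 units further apart.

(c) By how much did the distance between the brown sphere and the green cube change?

+1.7

Before: roughly 2.7 units apart; after: 4.4. That's 1.7 units further apart.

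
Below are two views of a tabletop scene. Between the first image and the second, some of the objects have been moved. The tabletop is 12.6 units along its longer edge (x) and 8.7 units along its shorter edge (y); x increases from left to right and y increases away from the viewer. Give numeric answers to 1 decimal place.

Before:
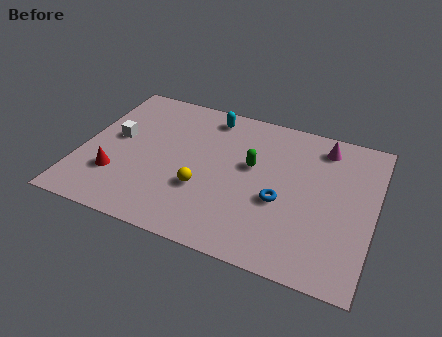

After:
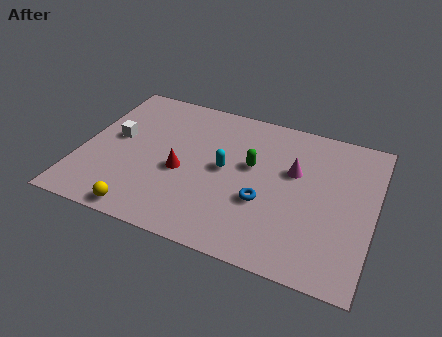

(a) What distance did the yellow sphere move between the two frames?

3.2

The yellow sphere was near (5.4, 3.0) before and (3.1, 0.8) after, so it travelled √(2.3² + 2.2²) ≈ 3.2 units.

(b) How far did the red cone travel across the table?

3.0

From (1.7, 2.5) to (4.4, 3.7), the red cone covered √(2.7² + 1.2²) ≈ 3.0 units.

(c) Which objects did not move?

the white cube and the green capsule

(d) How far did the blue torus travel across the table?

0.8

From (8.7, 3.5) to (8.0, 3.2), the blue torus covered √(0.7² + 0.3²) ≈ 0.8 units.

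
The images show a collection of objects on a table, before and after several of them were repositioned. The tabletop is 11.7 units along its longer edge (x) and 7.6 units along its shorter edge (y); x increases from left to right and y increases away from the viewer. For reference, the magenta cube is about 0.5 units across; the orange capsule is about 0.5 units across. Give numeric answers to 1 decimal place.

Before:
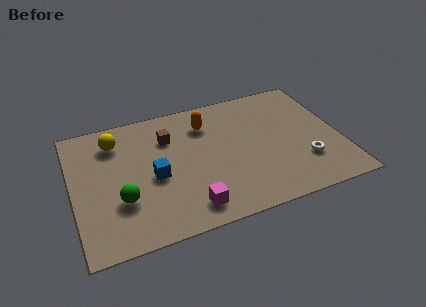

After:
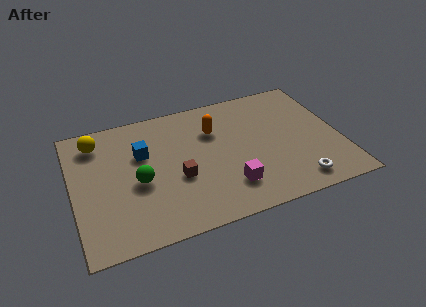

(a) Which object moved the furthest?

the brown cube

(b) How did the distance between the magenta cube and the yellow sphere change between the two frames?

+1.4

The distance was about 5.6 in the first image and 7.0 in the second, so they moved 1.4 units further apart.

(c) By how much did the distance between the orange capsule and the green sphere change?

-1.2

They were about 5.2 units apart before and 4.0 after — 1.2 units closer together.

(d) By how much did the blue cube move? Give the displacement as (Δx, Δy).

(-0.4, 1.5)

The blue cube was at about (3.5, 3.4) and moved to about (3.1, 4.9).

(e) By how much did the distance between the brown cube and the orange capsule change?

+1.2

The distance was about 1.7 in the first image and 2.9 in the second, so they moved 1.2 units further apart.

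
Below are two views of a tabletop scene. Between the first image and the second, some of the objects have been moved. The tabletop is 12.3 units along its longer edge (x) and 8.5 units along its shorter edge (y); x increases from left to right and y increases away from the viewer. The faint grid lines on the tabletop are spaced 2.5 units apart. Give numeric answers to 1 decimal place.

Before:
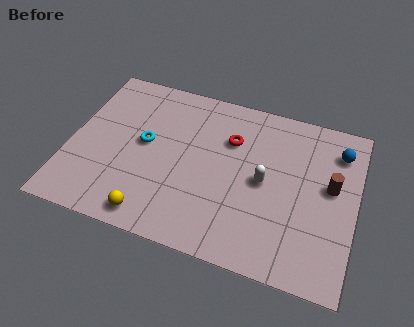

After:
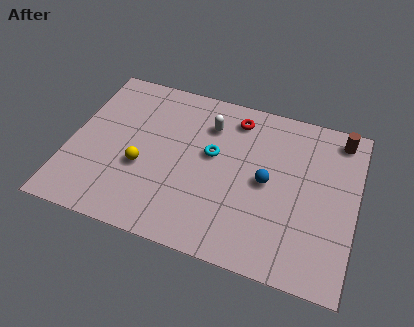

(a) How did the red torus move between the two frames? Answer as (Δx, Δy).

(0.1, 1.2)

From the two frames, the red torus sits at roughly (6.8, 5.9) before and (6.9, 7.1) after.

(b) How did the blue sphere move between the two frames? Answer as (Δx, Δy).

(-2.9, -2.5)

The blue sphere started near (11.4, 6.7) and ended near (8.5, 4.2).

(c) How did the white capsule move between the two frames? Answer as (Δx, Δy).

(-2.6, 2.2)

The white capsule was at about (8.4, 4.2) and moved to about (5.8, 6.4).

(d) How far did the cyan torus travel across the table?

2.9

The cyan torus was near (3.2, 4.6) before and (6.1, 4.9) after, so it travelled √(2.9² + 0.3²) ≈ 2.9 units.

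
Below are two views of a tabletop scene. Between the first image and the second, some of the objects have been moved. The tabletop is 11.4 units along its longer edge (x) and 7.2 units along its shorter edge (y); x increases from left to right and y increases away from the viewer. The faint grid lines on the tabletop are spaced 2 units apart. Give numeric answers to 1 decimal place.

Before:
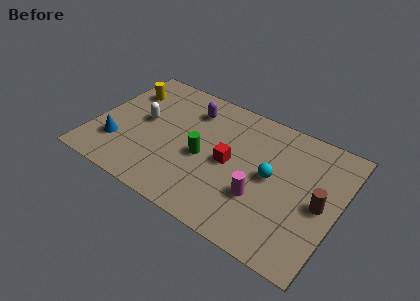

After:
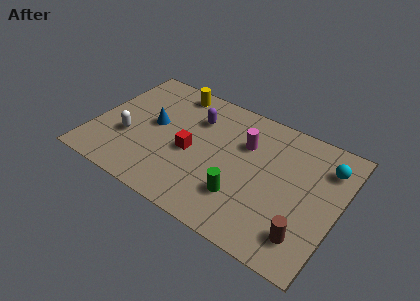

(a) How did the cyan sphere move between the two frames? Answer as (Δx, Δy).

(2.3, 1.8)

From the two frames, the cyan sphere sits at roughly (8.3, 3.7) before and (10.6, 5.5) after.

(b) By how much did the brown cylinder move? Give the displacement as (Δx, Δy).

(-0.4, -1.9)

The brown cylinder was at about (10.6, 3.4) and moved to about (10.2, 1.5).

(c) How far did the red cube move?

1.8

From (6.4, 3.5) to (4.6, 3.2), the red cube covered √(1.8² + 0.3²) ≈ 1.8 units.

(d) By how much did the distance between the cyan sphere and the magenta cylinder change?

+2.4

The distance was about 1.3 in the first image and 3.7 in the second, so they moved 2.4 units further apart.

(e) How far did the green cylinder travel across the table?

2.3

From (5.2, 3.2) to (7.2, 2.0), the green cylinder covered √(2.0² + 1.2²) ≈ 2.3 units.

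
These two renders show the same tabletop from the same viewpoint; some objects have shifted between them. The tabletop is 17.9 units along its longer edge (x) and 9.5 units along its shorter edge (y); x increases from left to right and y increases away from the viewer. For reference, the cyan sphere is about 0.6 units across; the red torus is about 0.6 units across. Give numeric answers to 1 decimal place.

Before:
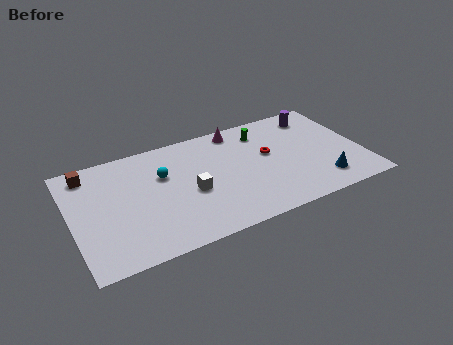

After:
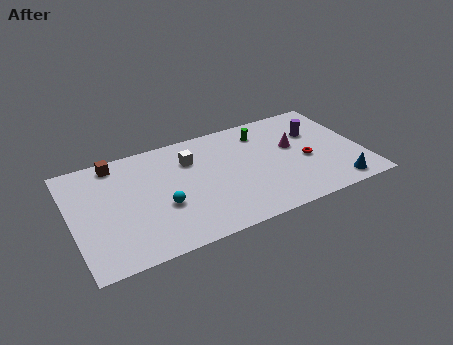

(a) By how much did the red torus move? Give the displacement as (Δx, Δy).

(2.2, -1.4)

From the two frames, the red torus sits at roughly (12.2, 5.5) before and (14.4, 4.1) after.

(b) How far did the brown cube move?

1.7

The brown cube moved from about (1.3, 8.1) to (3.0, 8.4), a distance of √(1.7² + 0.3²) ≈ 1.7.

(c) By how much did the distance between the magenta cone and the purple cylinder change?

-3.3

Before: roughly 5.0 units apart; after: 1.7. That's 3.3 units closer together.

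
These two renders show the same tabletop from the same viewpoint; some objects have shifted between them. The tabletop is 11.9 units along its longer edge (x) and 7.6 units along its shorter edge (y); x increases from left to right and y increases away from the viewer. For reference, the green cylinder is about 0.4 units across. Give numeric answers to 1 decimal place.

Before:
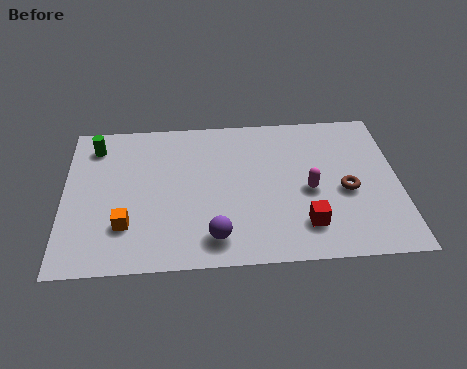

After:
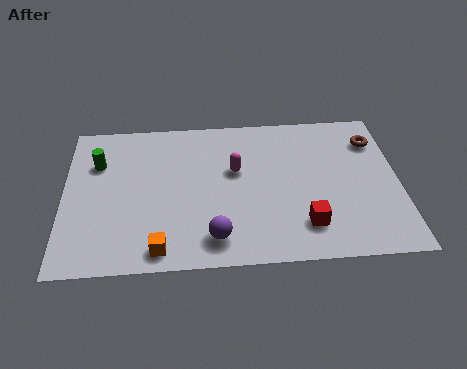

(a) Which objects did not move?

the purple sphere and the red cube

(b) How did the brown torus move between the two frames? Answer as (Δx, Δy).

(1.1, 2.5)

The brown torus was at about (10.0, 3.3) and moved to about (11.1, 5.8).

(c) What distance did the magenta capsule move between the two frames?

2.9

The magenta capsule was near (8.7, 3.4) before and (6.1, 4.6) after, so it travelled √(2.6² + 1.2²) ≈ 2.9 units.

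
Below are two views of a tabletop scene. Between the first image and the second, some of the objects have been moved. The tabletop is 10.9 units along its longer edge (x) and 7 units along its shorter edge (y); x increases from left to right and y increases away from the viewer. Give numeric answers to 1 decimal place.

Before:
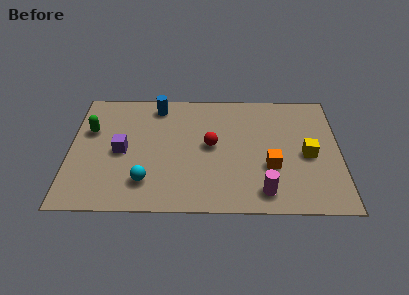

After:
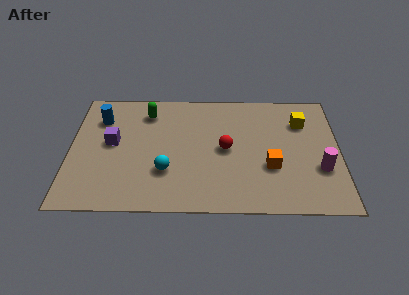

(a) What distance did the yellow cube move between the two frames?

1.9

The yellow cube moved from about (9.6, 3.2) to (9.4, 5.1), a distance of √(0.2² + 1.9²) ≈ 1.9.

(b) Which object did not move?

the orange cube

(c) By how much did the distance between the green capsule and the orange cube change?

-1.7

Before: roughly 7.6 units apart; after: 5.9. That's 1.7 units closer together.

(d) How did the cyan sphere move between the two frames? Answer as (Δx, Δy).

(0.8, 0.6)

From the two frames, the cyan sphere sits at roughly (3.1, 1.6) before and (3.9, 2.2) after.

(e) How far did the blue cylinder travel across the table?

2.4

From (3.5, 6.0) to (1.2, 5.2), the blue cylinder covered √(2.3² + 0.8²) ≈ 2.4 units.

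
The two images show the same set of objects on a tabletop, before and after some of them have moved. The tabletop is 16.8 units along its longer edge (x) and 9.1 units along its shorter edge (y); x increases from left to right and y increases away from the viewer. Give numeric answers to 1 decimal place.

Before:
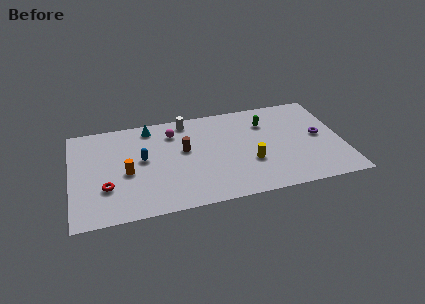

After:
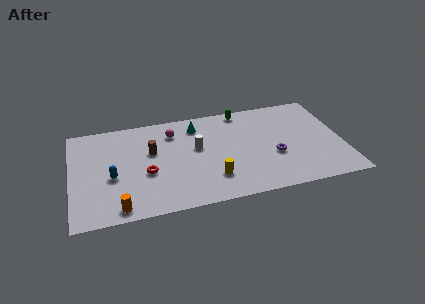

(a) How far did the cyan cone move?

2.9

The cyan cone moved from about (5.0, 7.9) to (7.9, 7.4), a distance of √(2.9² + 0.5²) ≈ 2.9.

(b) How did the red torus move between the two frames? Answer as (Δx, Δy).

(2.5, 0.8)

The red torus started near (2.1, 2.9) and ended near (4.6, 3.7).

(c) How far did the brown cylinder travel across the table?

2.0

From (7.0, 5.3) to (5.0, 5.6), the brown cylinder covered √(2.0² + 0.3²) ≈ 2.0 units.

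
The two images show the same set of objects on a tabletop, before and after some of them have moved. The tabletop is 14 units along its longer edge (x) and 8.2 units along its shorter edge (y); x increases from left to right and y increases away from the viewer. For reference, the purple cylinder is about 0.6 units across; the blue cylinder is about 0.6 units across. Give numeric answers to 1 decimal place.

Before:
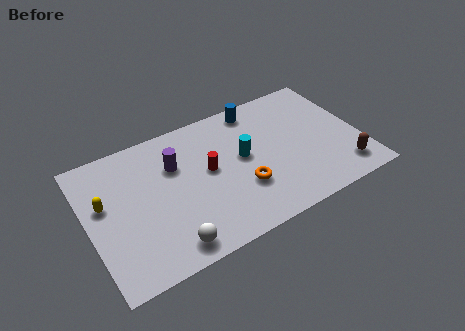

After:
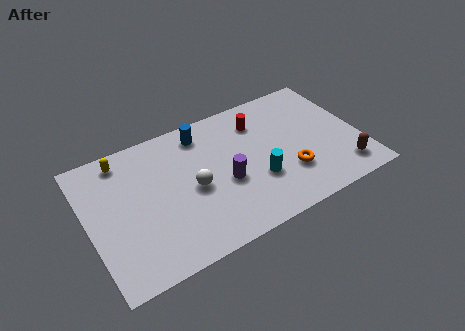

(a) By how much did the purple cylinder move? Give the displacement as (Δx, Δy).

(2.3, -2.2)

From the two frames, the purple cylinder sits at roughly (4.6, 5.6) before and (6.9, 3.4) after.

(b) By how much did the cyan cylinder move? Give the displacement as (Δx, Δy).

(0.5, -1.7)

From the two frames, the cyan cylinder sits at roughly (8.0, 4.5) before and (8.5, 2.8) after.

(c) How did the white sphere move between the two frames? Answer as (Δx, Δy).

(1.6, 2.7)

The white sphere started near (3.7, 1.1) and ended near (5.3, 3.8).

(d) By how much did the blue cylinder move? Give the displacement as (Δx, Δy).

(-2.9, -0.3)

The blue cylinder started near (9.1, 7.2) and ended near (6.2, 6.9).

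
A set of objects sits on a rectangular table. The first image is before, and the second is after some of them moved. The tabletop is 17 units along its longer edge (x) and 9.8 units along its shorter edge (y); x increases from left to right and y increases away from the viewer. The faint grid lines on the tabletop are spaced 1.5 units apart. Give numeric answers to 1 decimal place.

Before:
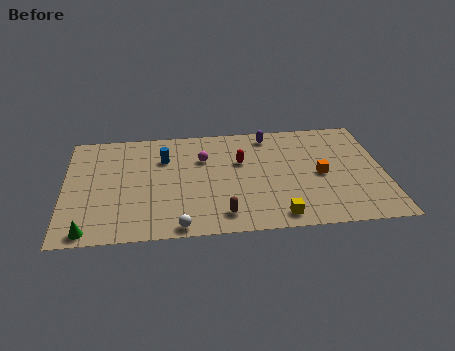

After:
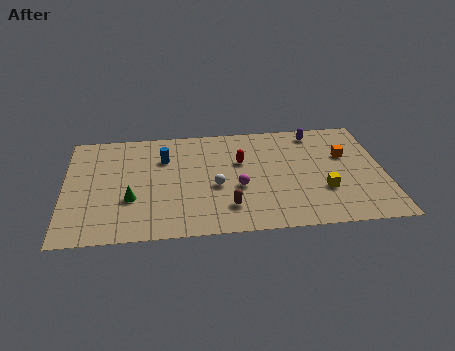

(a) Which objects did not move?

the red capsule and the blue cylinder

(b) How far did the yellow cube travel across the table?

3.2

The yellow cube moved from about (11.2, 1.2) to (13.7, 3.2), a distance of √(2.5² + 2.0²) ≈ 3.2.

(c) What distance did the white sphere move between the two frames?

3.9

The white sphere was near (6.0, 0.8) before and (8.0, 4.1) after, so it travelled √(2.0² + 3.3²) ≈ 3.9 units.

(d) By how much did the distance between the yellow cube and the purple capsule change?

-2.0

They were about 7.3 units apart before and 5.3 after — 2.0 units closer together.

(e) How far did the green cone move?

3.3

The green cone moved from about (1.3, 0.9) to (3.5, 3.4), a distance of √(2.2² + 2.5²) ≈ 3.3.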